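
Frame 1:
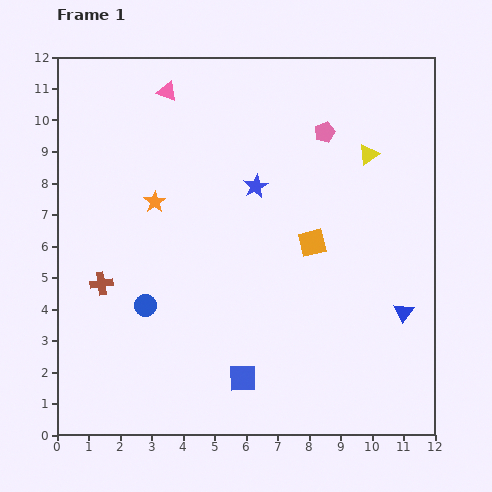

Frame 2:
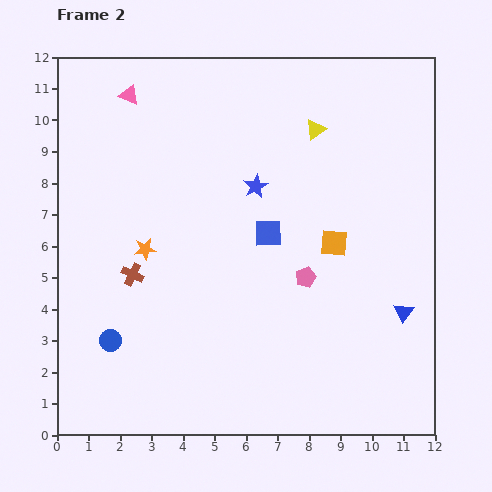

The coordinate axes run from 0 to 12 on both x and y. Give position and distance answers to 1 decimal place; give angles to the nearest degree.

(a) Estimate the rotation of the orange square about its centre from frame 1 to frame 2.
19° clockwise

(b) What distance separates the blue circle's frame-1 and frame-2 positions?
1.6

The blue circle moved from (2.8, 4.1) to (1.7, 3.0), a distance of √(1.1² + 1.1²) ≈ 1.6.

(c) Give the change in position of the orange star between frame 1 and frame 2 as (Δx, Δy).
(-0.3, -1.5)

The orange star was at (3.1, 7.4) in frame 1 and (2.8, 5.9) in frame 2.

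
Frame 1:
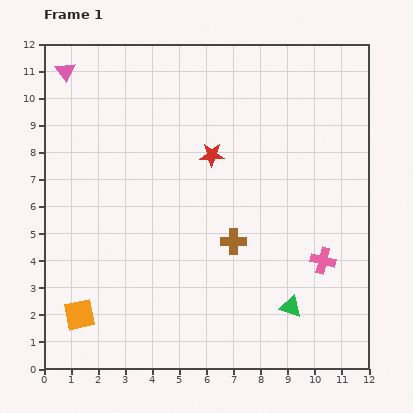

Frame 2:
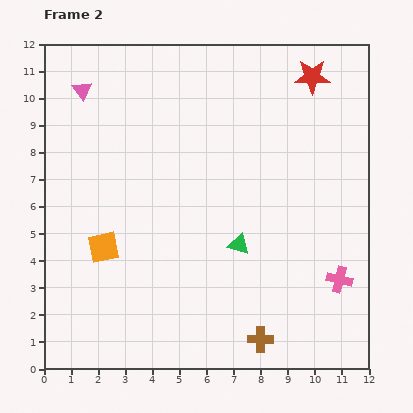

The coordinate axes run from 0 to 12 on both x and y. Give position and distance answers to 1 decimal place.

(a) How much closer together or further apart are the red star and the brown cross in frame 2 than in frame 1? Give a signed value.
+6.6

Distance in frame 1: 3.3. Distance in frame 2: 9.9.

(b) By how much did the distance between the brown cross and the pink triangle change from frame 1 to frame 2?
+2.5

Distance in frame 1: 8.8. Distance in frame 2: 11.3.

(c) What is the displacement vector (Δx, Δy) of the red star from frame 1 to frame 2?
(3.7, 2.9)

The red star was at (6.2, 7.9) in frame 1 and (9.9, 10.8) in frame 2.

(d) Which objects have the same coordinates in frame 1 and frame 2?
none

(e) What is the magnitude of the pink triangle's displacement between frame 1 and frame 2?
0.9

The pink triangle moved from (0.8, 11.0) to (1.4, 10.3), a distance of √(0.6² + 0.7²) ≈ 0.9.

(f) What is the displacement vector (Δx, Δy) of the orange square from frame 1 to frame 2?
(0.9, 2.5)

The orange square was at (1.3, 2.0) in frame 1 and (2.2, 4.5) in frame 2.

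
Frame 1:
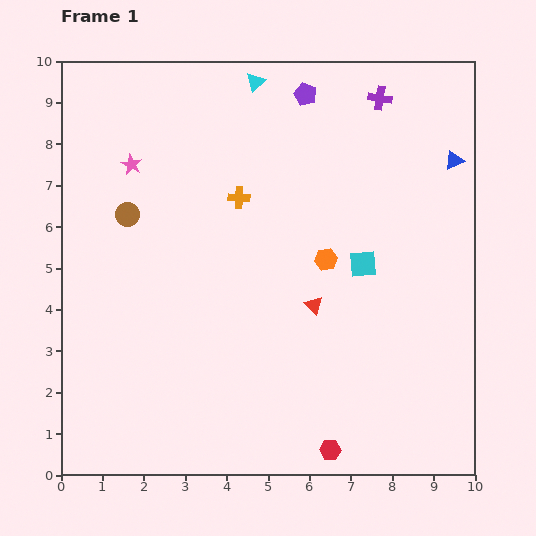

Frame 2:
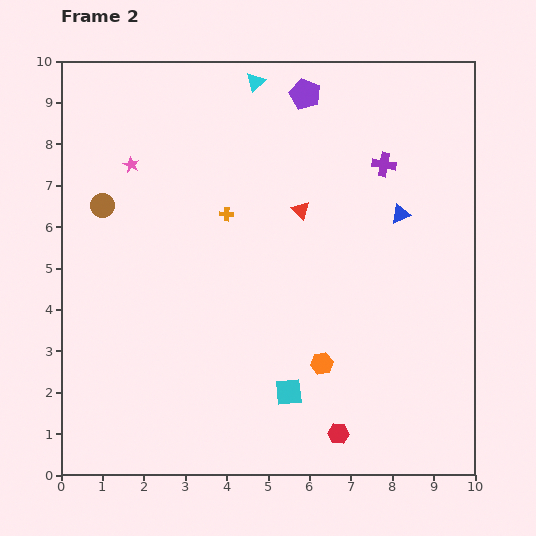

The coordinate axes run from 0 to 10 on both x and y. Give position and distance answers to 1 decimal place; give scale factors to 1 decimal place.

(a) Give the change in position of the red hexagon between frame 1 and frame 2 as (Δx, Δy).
(0.2, 0.4)

The red hexagon was at (6.5, 0.6) in frame 1 and (6.7, 1.0) in frame 2.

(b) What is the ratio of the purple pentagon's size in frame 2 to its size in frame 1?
1.3×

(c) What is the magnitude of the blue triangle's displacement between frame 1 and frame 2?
1.8

The blue triangle moved from (9.5, 7.6) to (8.2, 6.3), a distance of √(1.3² + 1.3²) ≈ 1.8.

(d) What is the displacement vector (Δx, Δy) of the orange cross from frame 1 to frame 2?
(-0.3, -0.4)

The orange cross was at (4.3, 6.7) in frame 1 and (4.0, 6.3) in frame 2.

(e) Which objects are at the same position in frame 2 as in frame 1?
the cyan triangle, the purple pentagon, the pink star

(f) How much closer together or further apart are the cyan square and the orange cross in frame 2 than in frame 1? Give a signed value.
+1.2

Distance in frame 1: 3.4. Distance in frame 2: 4.6.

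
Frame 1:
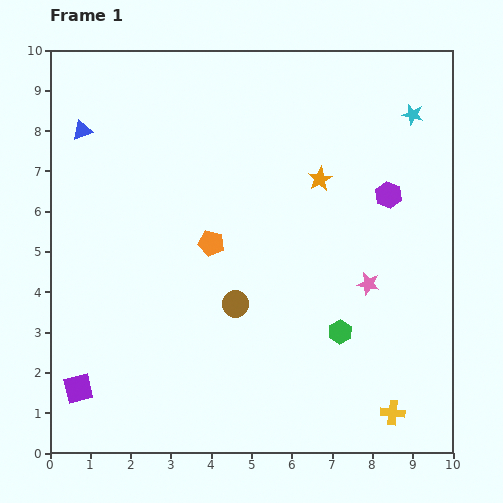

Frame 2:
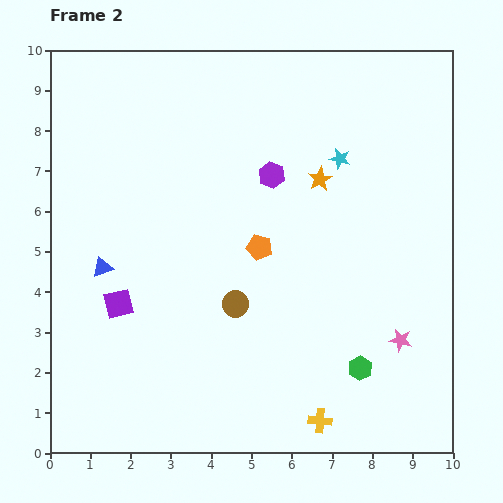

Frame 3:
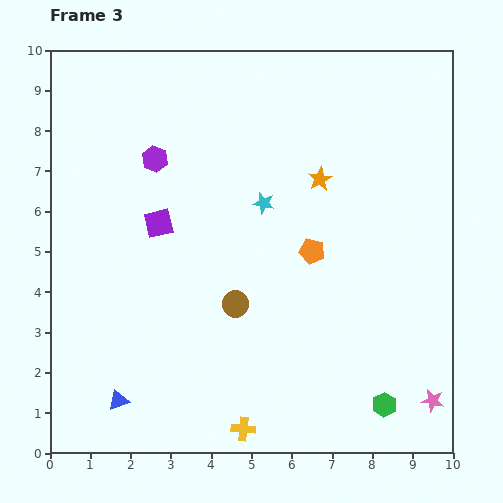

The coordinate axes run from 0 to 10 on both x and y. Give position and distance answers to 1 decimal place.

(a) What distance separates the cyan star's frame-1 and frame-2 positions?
2.1

The cyan star moved from (9.0, 8.4) to (7.2, 7.3), a distance of √(1.8² + 1.1²) ≈ 2.1.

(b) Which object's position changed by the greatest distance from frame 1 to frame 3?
the blue triangle

(moved 6.8; next 5.9)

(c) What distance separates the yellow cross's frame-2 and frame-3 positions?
1.9

The yellow cross moved from (6.7, 0.8) to (4.8, 0.6), a distance of √(1.9² + 0.2²) ≈ 1.9.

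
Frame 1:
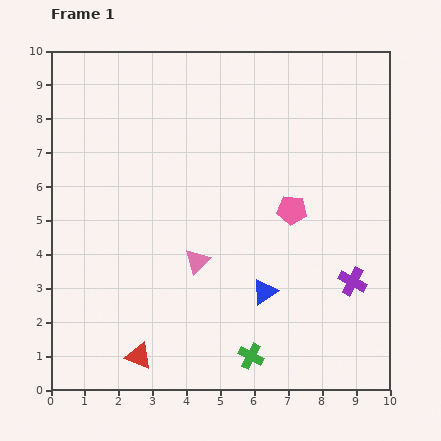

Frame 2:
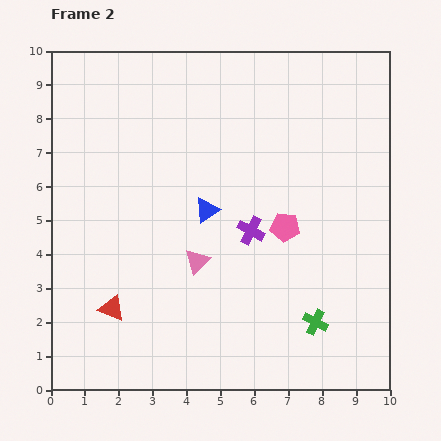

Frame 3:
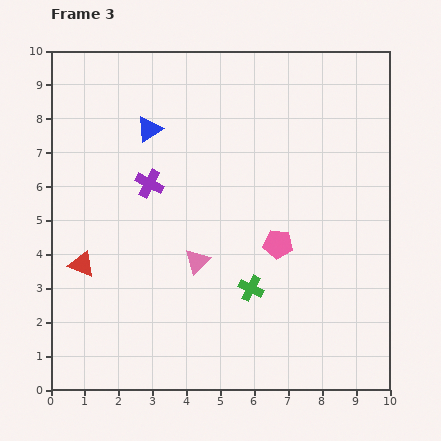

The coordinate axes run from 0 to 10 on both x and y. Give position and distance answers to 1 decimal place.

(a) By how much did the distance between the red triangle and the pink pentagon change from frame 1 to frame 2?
-0.6

Distance in frame 1: 6.2. Distance in frame 2: 5.6.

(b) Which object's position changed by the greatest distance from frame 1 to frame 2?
the purple cross

(moved 3.4; next 2.9)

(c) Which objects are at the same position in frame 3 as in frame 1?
the pink triangle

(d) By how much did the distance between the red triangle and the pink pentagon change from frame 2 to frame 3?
+0.2

Distance in frame 2: 5.6. Distance in frame 3: 5.8.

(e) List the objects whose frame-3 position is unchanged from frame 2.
the pink triangle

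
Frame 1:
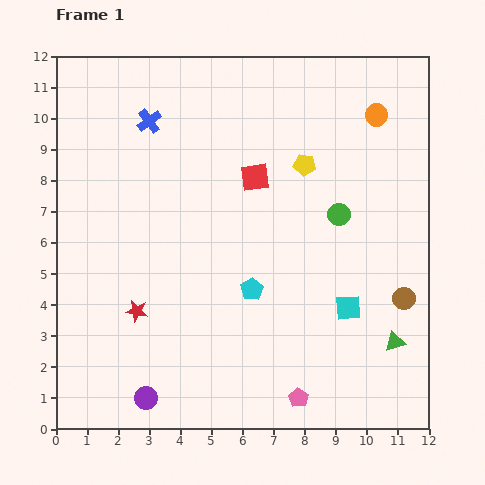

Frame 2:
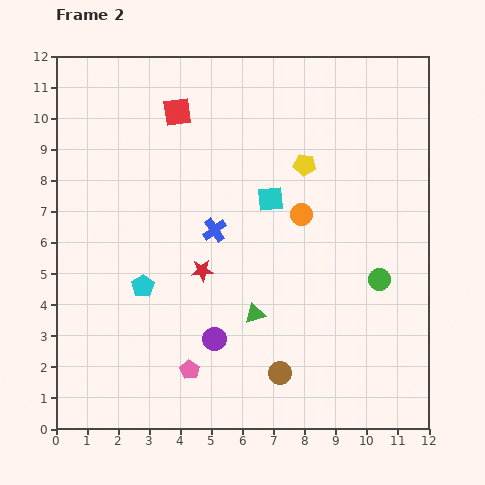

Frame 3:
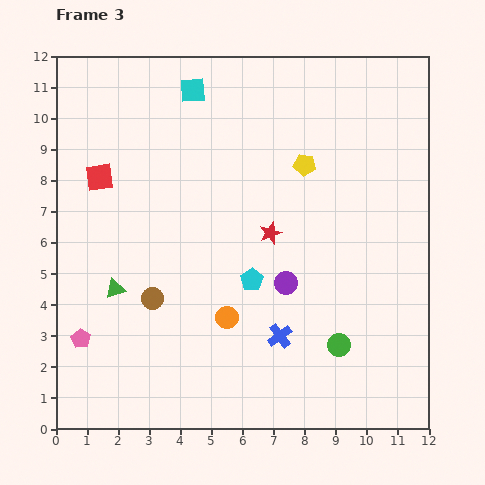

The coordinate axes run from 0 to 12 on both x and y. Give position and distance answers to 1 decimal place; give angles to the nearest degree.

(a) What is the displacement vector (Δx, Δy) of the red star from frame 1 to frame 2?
(2.1, 1.3)

The red star was at (2.6, 3.8) in frame 1 and (4.7, 5.1) in frame 2.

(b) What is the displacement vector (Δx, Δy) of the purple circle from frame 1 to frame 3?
(4.5, 3.7)

The purple circle was at (2.9, 1.0) in frame 1 and (7.4, 4.7) in frame 3.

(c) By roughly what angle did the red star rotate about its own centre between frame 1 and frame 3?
31° counter-clockwise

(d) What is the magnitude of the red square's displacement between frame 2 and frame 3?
3.3

The red square moved from (3.9, 10.2) to (1.4, 8.1), a distance of √(2.5² + 2.1²) ≈ 3.3.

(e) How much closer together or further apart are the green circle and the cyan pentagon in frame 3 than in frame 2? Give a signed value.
-4.1

Distance in frame 2: 7.6. Distance in frame 3: 3.5.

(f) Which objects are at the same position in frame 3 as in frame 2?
the yellow pentagon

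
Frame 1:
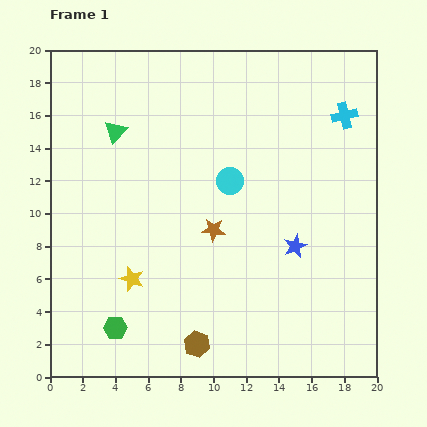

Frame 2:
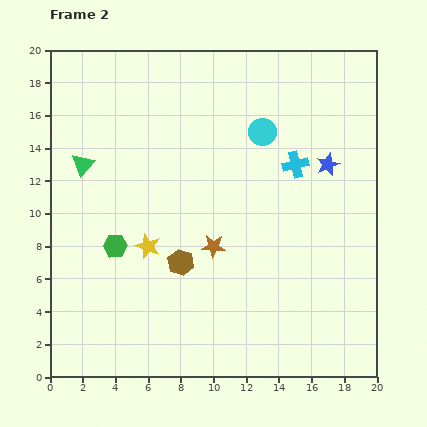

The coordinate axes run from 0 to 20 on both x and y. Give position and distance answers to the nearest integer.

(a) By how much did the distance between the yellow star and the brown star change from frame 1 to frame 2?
-2

Distance in frame 1: 6. Distance in frame 2: 4.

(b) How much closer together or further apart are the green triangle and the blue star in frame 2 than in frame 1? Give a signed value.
+2

Distance in frame 1: 13. Distance in frame 2: 15.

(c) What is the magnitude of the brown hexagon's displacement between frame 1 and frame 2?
5

The brown hexagon moved from (9, 2) to (8, 7), a distance of √(1² + 5²) ≈ 5.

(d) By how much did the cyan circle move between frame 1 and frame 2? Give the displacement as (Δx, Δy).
(2, 3)

The cyan circle was at (11, 12) in frame 1 and (13, 15) in frame 2.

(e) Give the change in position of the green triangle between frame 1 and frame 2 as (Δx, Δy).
(-2, -2)

The green triangle was at (4, 15) in frame 1 and (2, 13) in frame 2.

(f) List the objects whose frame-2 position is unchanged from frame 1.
none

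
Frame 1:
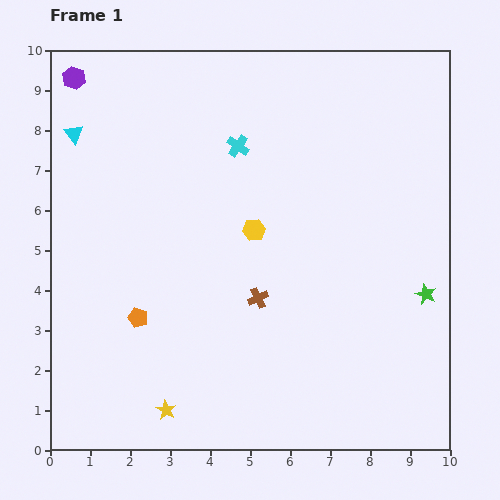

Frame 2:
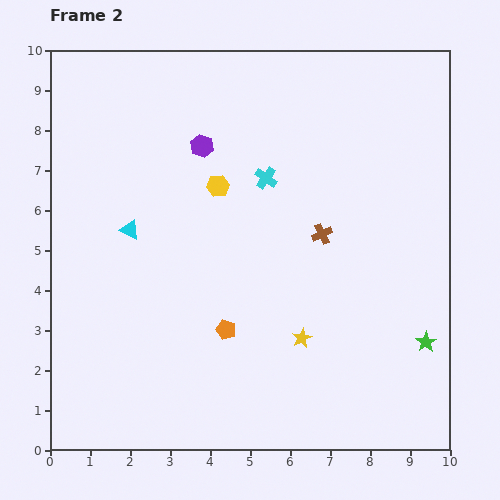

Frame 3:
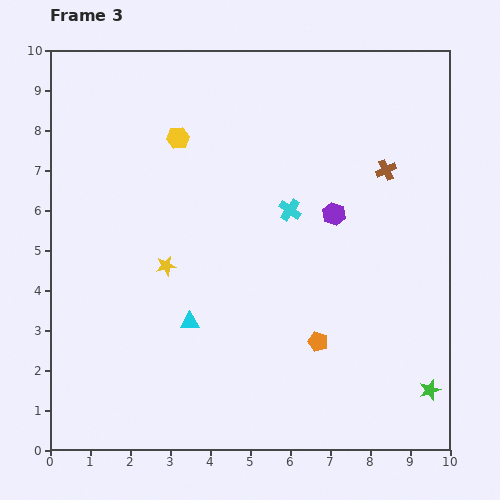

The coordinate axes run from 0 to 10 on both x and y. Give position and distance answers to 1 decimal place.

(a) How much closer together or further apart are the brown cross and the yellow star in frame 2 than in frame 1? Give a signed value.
-1.0

Distance in frame 1: 3.6. Distance in frame 2: 2.6.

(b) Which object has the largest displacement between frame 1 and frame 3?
the purple hexagon

(moved 7.3; next 5.5)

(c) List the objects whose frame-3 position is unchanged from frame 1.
none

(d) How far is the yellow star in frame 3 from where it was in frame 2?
3.8

The yellow star moved from (6.3, 2.8) to (2.9, 4.6), a distance of √(3.4² + 1.8²) ≈ 3.8.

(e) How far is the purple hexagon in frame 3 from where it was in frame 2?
3.7

The purple hexagon moved from (3.8, 7.6) to (7.1, 5.9), a distance of √(3.3² + 1.7²) ≈ 3.7.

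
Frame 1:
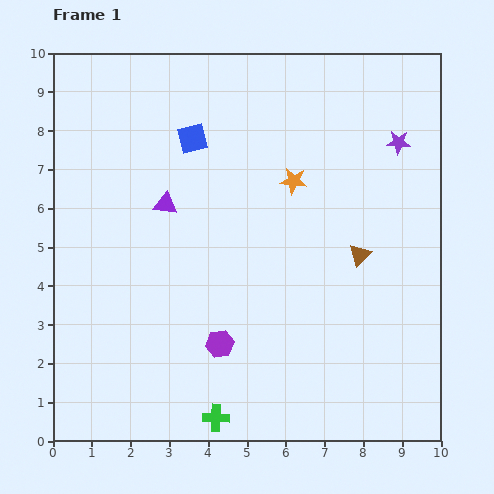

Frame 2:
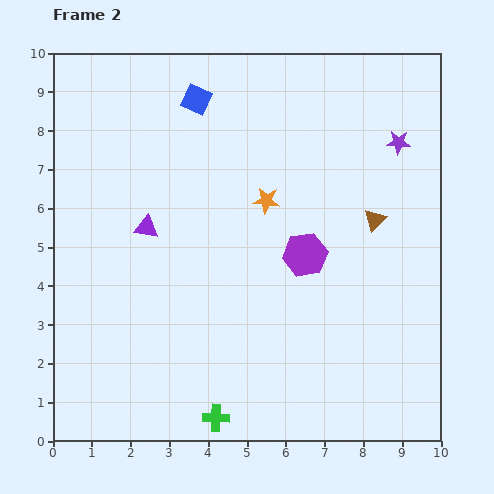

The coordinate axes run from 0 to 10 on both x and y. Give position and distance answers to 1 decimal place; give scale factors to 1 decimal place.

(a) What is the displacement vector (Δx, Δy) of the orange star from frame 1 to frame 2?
(-0.7, -0.5)

The orange star was at (6.2, 6.7) in frame 1 and (5.5, 6.2) in frame 2.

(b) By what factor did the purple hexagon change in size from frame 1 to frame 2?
1.6×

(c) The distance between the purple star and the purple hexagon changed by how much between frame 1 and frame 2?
-3.1

Distance in frame 1: 6.9. Distance in frame 2: 3.8.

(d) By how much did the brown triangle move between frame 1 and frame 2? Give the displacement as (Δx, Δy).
(0.4, 0.9)

The brown triangle was at (7.9, 4.8) in frame 1 and (8.3, 5.7) in frame 2.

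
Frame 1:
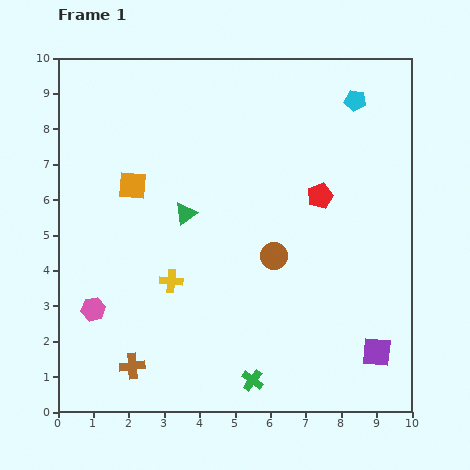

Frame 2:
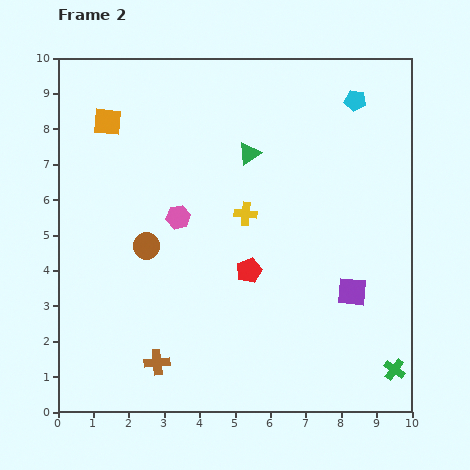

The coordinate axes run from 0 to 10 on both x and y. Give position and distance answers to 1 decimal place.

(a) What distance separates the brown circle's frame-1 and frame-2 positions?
3.6

The brown circle moved from (6.1, 4.4) to (2.5, 4.7), a distance of √(3.6² + 0.3²) ≈ 3.6.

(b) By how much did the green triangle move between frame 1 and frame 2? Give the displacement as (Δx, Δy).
(1.8, 1.7)

The green triangle was at (3.6, 5.6) in frame 1 and (5.4, 7.3) in frame 2.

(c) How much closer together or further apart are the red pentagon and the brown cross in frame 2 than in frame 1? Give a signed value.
-3.5

Distance in frame 1: 7.2. Distance in frame 2: 3.7.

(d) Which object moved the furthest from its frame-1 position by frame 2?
the green cross

(moved 4.0; next 3.6)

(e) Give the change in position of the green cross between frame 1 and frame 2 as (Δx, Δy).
(4.0, 0.3)

The green cross was at (5.5, 0.9) in frame 1 and (9.5, 1.2) in frame 2.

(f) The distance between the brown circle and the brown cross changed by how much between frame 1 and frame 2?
-1.8

Distance in frame 1: 5.1. Distance in frame 2: 3.3.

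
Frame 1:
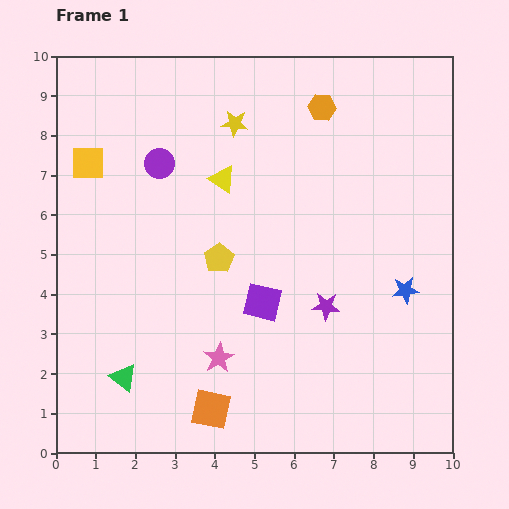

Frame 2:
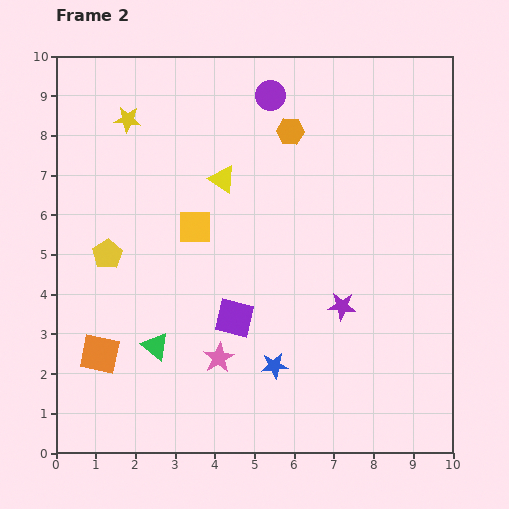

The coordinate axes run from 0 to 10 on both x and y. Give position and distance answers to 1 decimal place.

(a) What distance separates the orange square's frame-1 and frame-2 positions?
3.1

The orange square moved from (3.9, 1.1) to (1.1, 2.5), a distance of √(2.8² + 1.4²) ≈ 3.1.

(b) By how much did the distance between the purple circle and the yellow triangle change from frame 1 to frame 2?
+0.8

Distance in frame 1: 1.6. Distance in frame 2: 2.4.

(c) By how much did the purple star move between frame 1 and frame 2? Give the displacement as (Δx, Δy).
(0.4, 0.0)

The purple star was at (6.8, 3.7) in frame 1 and (7.2, 3.7) in frame 2.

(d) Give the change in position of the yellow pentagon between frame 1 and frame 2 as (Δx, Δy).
(-2.8, 0.1)

The yellow pentagon was at (4.1, 4.9) in frame 1 and (1.3, 5.0) in frame 2.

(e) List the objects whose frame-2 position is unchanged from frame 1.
the pink star, the yellow triangle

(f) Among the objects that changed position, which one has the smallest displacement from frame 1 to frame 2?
the purple star

(moved 0.4)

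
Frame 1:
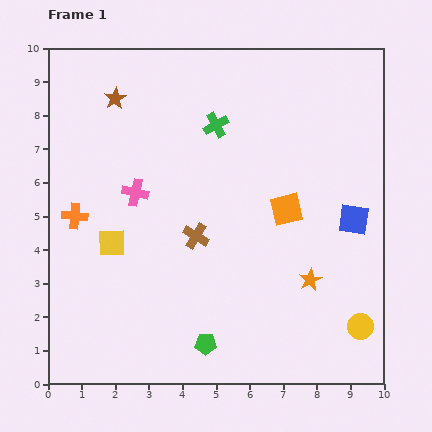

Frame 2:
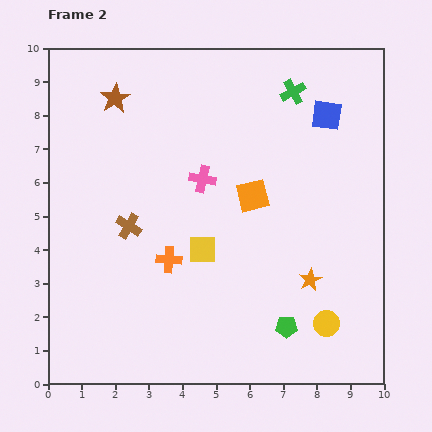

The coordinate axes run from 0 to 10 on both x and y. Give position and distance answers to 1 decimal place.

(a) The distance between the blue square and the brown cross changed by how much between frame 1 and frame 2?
+2.1

Distance in frame 1: 4.7. Distance in frame 2: 6.8.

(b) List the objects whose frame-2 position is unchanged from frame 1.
the orange star, the brown star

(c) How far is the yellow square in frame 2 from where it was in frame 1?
2.7

The yellow square moved from (1.9, 4.2) to (4.6, 4.0), a distance of √(2.7² + 0.2²) ≈ 2.7.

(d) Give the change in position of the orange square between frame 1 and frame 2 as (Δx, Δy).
(-1.0, 0.4)

The orange square was at (7.1, 5.2) in frame 1 and (6.1, 5.6) in frame 2.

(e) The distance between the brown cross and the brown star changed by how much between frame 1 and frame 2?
-1.0

Distance in frame 1: 4.8. Distance in frame 2: 3.8.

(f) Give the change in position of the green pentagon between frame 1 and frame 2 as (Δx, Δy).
(2.4, 0.5)

The green pentagon was at (4.7, 1.2) in frame 1 and (7.1, 1.7) in frame 2.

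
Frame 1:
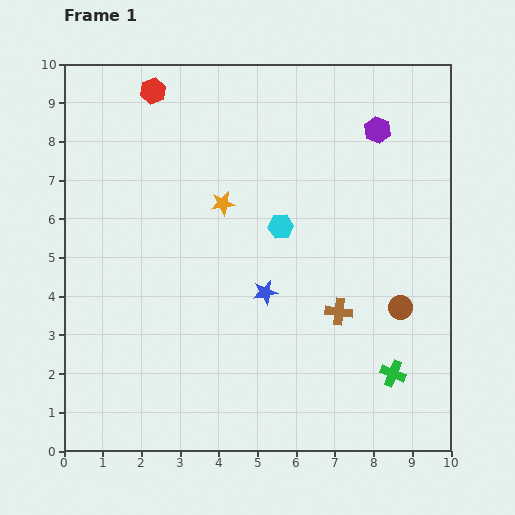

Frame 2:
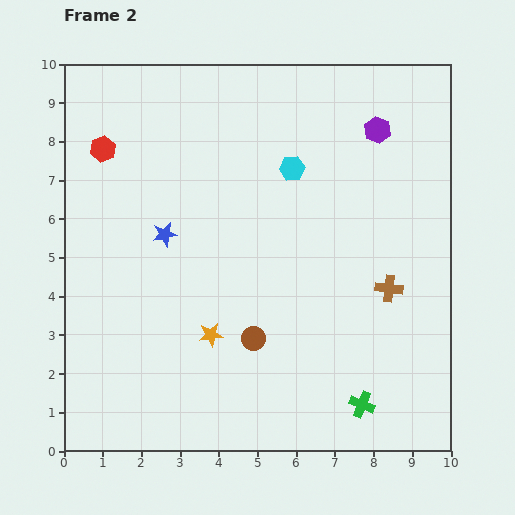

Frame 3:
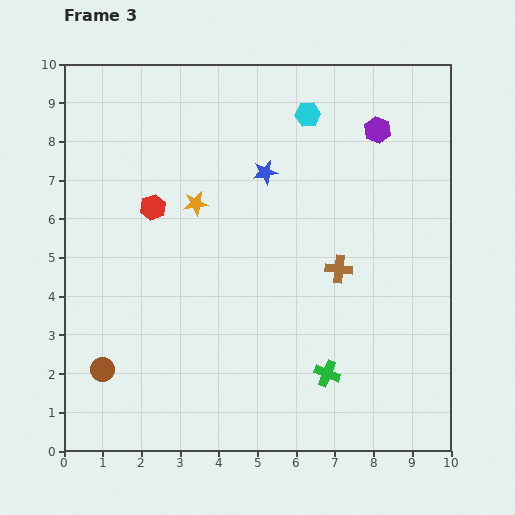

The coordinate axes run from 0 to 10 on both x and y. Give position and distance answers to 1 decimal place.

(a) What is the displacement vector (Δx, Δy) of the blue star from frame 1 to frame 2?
(-2.6, 1.5)

The blue star was at (5.2, 4.1) in frame 1 and (2.6, 5.6) in frame 2.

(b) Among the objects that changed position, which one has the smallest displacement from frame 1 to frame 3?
the orange star

(moved 0.7)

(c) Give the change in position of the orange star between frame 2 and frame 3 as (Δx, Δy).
(-0.4, 3.4)

The orange star was at (3.8, 3.0) in frame 2 and (3.4, 6.4) in frame 3.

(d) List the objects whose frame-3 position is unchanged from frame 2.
the purple hexagon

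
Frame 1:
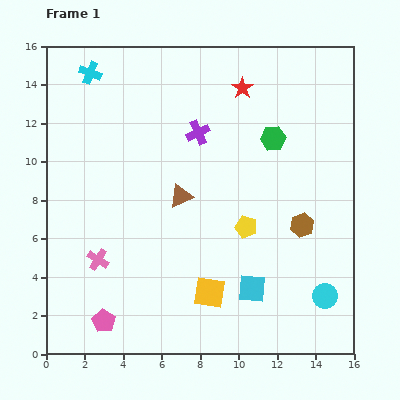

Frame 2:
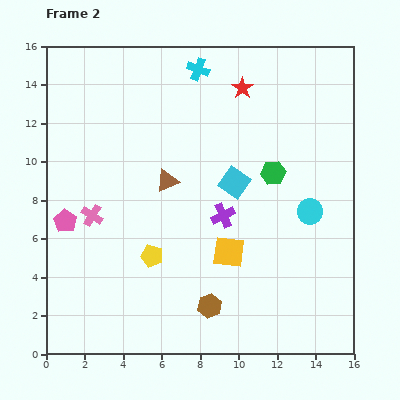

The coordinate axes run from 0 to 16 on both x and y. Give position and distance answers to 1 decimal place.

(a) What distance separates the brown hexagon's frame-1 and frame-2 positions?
6.4

The brown hexagon moved from (13.3, 6.7) to (8.5, 2.5), a distance of √(4.8² + 4.2²) ≈ 6.4.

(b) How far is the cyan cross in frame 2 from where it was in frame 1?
5.6

The cyan cross moved from (2.3, 14.6) to (7.9, 14.8), a distance of √(5.6² + 0.2²) ≈ 5.6.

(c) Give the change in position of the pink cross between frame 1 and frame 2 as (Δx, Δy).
(-0.3, 2.3)

The pink cross was at (2.7, 4.9) in frame 1 and (2.4, 7.2) in frame 2.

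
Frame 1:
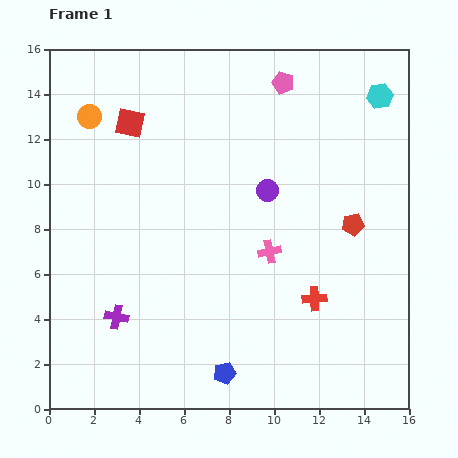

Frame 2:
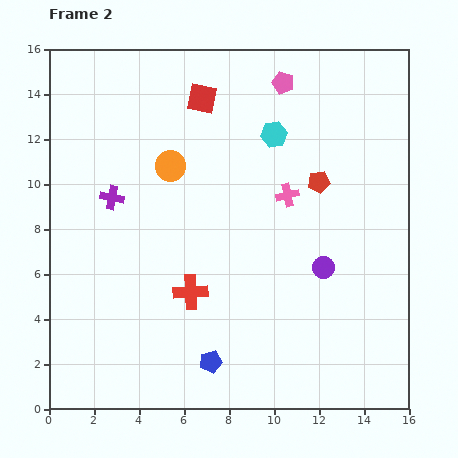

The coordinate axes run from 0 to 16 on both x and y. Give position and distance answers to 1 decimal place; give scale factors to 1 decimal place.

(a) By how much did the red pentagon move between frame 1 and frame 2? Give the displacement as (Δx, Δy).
(-1.5, 1.9)

The red pentagon was at (13.5, 8.2) in frame 1 and (12.0, 10.1) in frame 2.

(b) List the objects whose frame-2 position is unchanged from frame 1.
the pink pentagon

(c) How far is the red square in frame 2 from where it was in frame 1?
3.4

The red square moved from (3.6, 12.7) to (6.8, 13.8), a distance of √(3.2² + 1.1²) ≈ 3.4.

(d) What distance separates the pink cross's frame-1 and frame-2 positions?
2.6

The pink cross moved from (9.8, 7.0) to (10.6, 9.5), a distance of √(0.8² + 2.5²) ≈ 2.6.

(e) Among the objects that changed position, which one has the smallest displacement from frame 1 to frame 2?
the blue pentagon

(moved 0.8)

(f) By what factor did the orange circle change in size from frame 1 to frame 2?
1.3×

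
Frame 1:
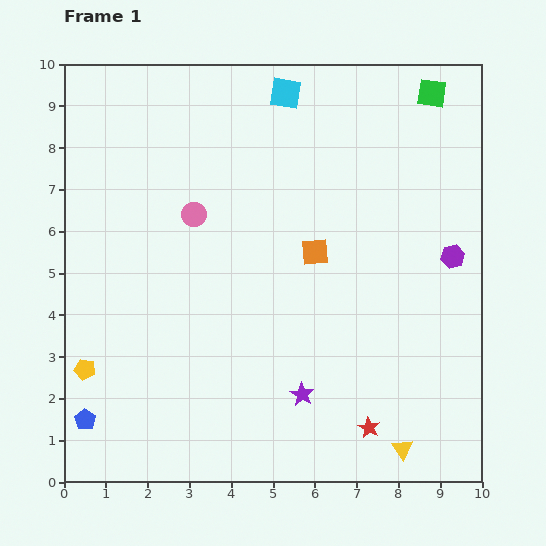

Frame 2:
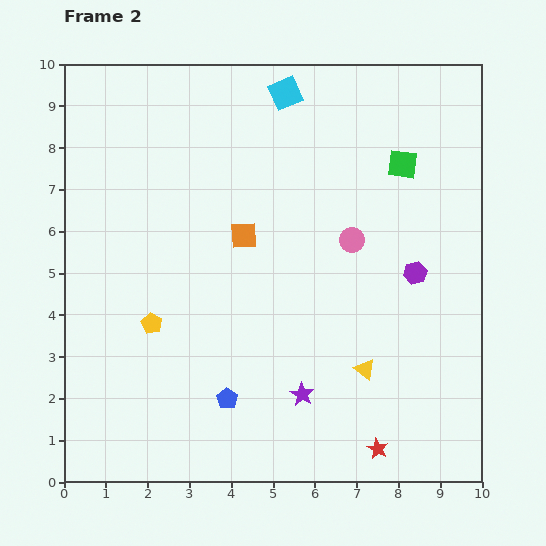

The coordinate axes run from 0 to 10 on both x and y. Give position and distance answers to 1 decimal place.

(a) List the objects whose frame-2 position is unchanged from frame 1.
the cyan square, the purple star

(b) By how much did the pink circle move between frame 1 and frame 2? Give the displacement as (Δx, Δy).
(3.8, -0.6)

The pink circle was at (3.1, 6.4) in frame 1 and (6.9, 5.8) in frame 2.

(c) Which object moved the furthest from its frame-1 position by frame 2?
the pink circle

(moved 3.8; next 3.4)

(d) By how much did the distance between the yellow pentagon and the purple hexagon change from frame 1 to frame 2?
-2.8

Distance in frame 1: 9.2. Distance in frame 2: 6.4.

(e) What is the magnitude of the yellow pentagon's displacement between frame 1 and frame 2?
1.9

The yellow pentagon moved from (0.5, 2.7) to (2.1, 3.8), a distance of √(1.6² + 1.1²) ≈ 1.9.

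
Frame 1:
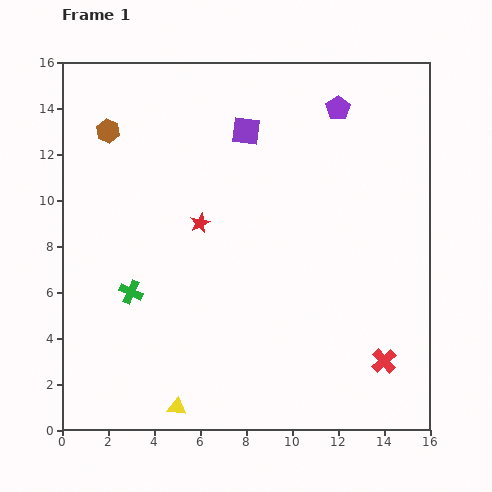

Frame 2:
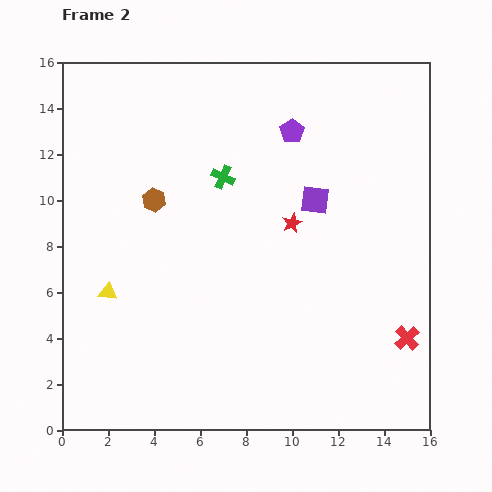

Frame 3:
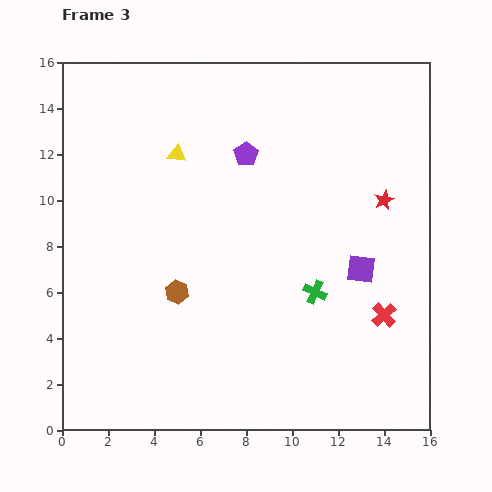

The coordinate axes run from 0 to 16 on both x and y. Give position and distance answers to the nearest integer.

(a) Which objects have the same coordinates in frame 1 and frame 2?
none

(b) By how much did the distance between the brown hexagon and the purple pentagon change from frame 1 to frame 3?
-3

Distance in frame 1: 10. Distance in frame 3: 7.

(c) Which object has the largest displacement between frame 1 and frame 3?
the yellow triangle

(moved 11; next 8)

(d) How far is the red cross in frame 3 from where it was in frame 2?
1

The red cross moved from (15, 4) to (14, 5), a distance of √(1² + 1²) ≈ 1.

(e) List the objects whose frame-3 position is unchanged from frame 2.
none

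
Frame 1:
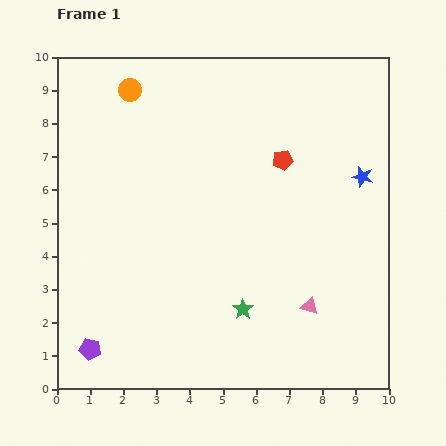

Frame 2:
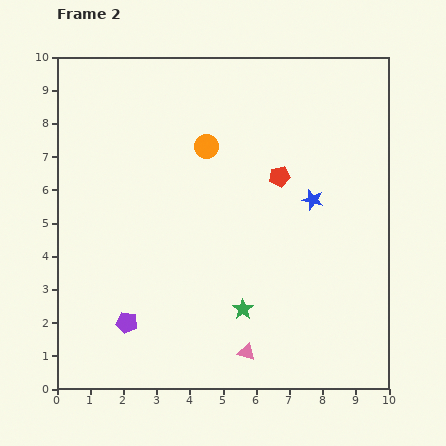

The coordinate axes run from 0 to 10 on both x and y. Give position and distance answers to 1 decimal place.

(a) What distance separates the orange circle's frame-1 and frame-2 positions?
2.9

The orange circle moved from (2.2, 9.0) to (4.5, 7.3), a distance of √(2.3² + 1.7²) ≈ 2.9.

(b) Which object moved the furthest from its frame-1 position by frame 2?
the orange circle

(moved 2.9; next 2.4)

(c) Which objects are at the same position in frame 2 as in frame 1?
the green star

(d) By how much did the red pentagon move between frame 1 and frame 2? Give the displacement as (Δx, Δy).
(-0.1, -0.5)

The red pentagon was at (6.8, 6.9) in frame 1 and (6.7, 6.4) in frame 2.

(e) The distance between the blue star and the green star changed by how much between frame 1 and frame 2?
-1.5

Distance in frame 1: 5.4. Distance in frame 2: 3.9.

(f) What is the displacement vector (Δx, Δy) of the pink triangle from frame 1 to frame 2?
(-1.9, -1.4)

The pink triangle was at (7.6, 2.5) in frame 1 and (5.7, 1.1) in frame 2.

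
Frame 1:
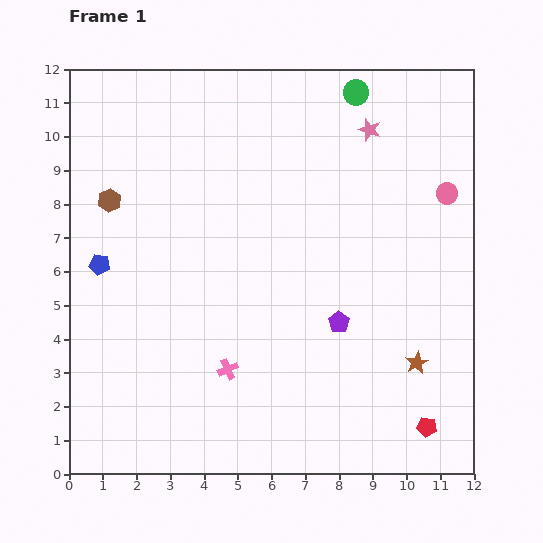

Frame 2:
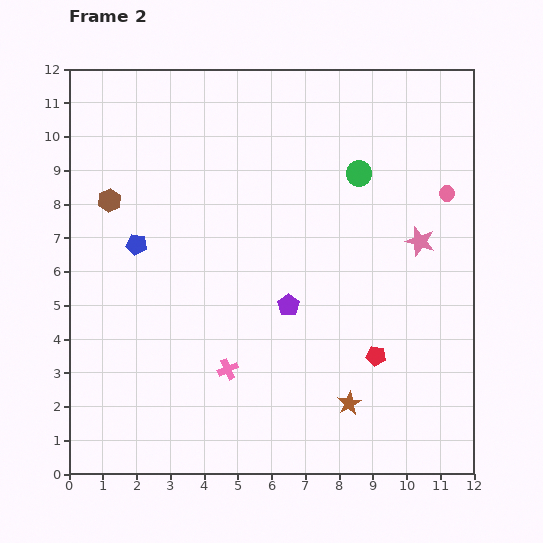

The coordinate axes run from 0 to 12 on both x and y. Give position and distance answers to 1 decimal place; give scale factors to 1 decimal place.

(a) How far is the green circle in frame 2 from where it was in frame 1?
2.4

The green circle moved from (8.5, 11.3) to (8.6, 8.9), a distance of √(0.1² + 2.4²) ≈ 2.4.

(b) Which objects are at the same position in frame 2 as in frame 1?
the brown hexagon, the pink cross, the pink circle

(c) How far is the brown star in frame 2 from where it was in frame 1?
2.3

The brown star moved from (10.3, 3.3) to (8.3, 2.1), a distance of √(2.0² + 1.2²) ≈ 2.3.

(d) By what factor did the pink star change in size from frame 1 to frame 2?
1.3×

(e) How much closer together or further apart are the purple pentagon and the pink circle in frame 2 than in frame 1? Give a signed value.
+0.7

Distance in frame 1: 5.0. Distance in frame 2: 5.7.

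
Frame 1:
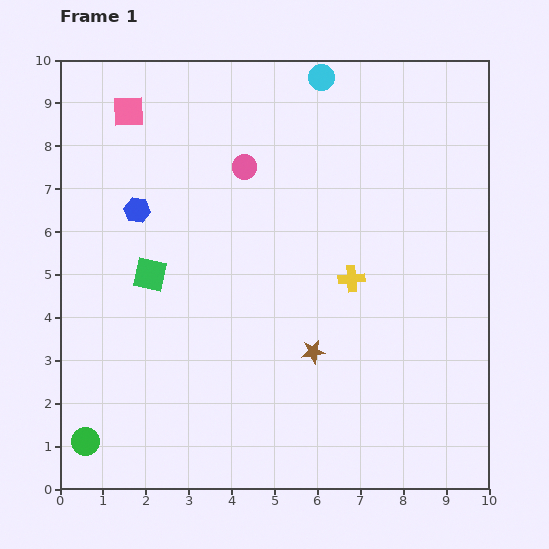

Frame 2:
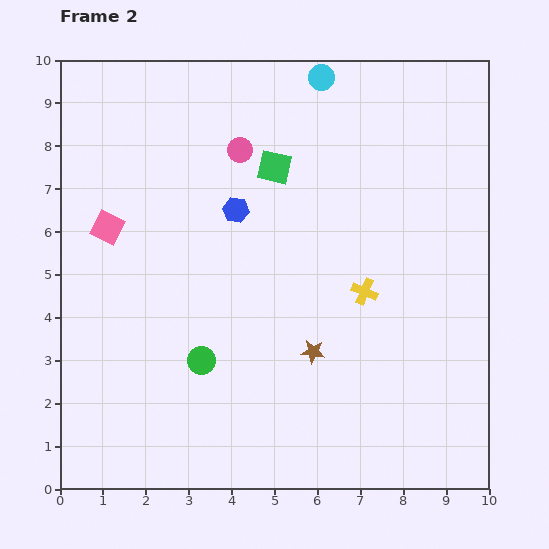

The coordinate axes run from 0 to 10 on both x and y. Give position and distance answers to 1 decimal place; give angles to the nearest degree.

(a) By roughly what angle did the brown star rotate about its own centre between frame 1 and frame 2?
16° clockwise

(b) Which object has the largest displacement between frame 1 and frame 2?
the green square

(moved 3.8; next 3.3)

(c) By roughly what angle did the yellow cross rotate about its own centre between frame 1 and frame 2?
27° clockwise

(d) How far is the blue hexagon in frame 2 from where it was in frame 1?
2.3

The blue hexagon moved from (1.8, 6.5) to (4.1, 6.5), a distance of √(2.3² + 0.0²) ≈ 2.3.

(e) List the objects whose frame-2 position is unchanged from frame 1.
the cyan circle, the brown star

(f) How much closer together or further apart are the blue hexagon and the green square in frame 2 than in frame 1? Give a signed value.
-0.2

Distance in frame 1: 1.5. Distance in frame 2: 1.3.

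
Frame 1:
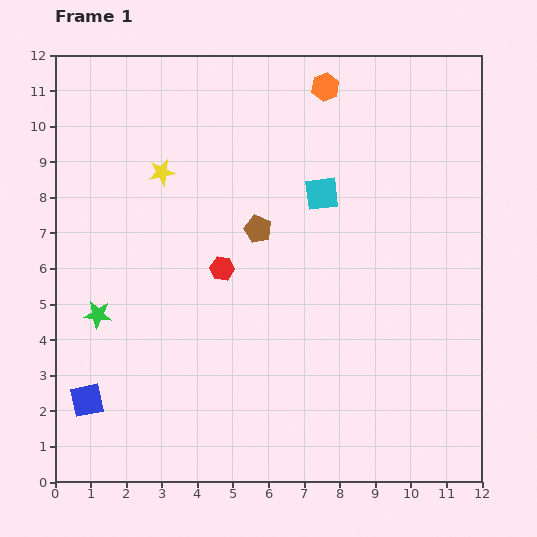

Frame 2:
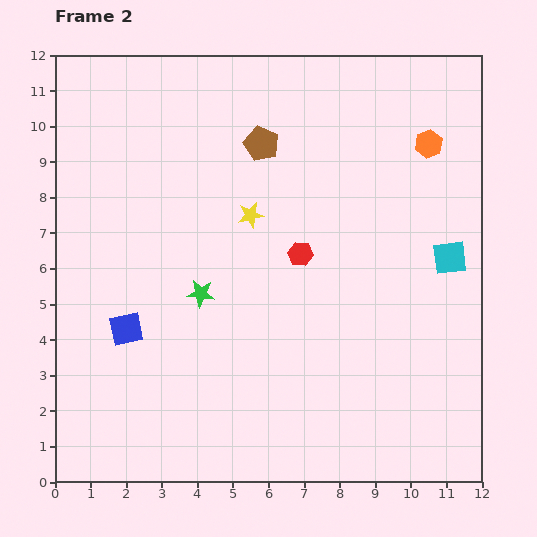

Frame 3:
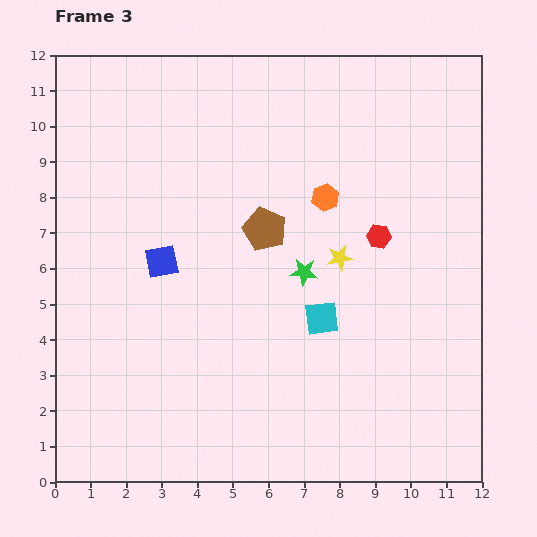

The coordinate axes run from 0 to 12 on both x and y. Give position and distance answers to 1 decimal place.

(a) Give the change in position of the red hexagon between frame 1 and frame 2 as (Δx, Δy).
(2.2, 0.4)

The red hexagon was at (4.7, 6.0) in frame 1 and (6.9, 6.4) in frame 2.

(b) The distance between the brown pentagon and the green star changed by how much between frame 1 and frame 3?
-3.5

Distance in frame 1: 5.1. Distance in frame 3: 1.6.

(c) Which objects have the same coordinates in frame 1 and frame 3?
none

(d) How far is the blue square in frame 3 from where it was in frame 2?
2.1

The blue square moved from (2.0, 4.3) to (3.0, 6.2), a distance of √(1.0² + 1.9²) ≈ 2.1.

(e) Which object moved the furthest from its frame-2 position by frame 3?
the cyan square

(moved 4.0; next 3.3)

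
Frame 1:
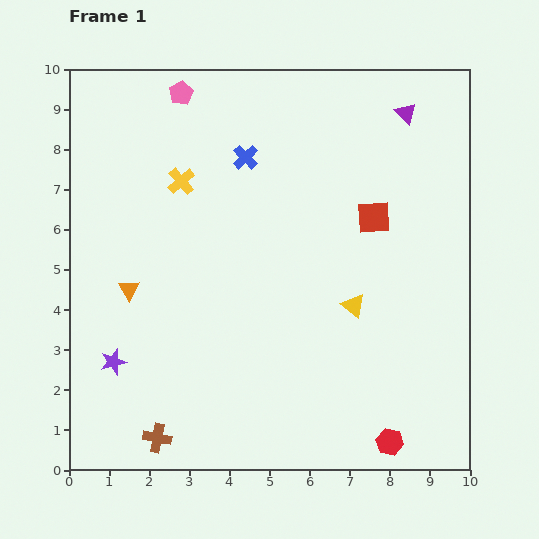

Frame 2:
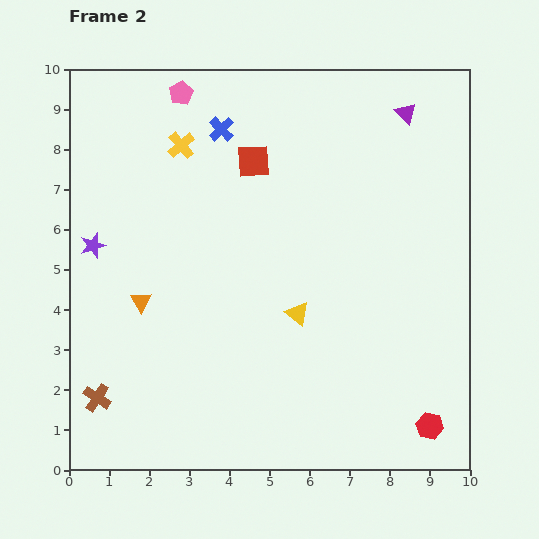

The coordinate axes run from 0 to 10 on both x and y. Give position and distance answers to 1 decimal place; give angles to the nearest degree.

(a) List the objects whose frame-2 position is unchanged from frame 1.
the pink pentagon, the purple triangle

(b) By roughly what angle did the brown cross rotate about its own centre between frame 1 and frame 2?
22° clockwise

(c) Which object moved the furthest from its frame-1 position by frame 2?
the red square

(moved 3.3; next 2.9)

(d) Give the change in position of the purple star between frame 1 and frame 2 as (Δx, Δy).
(-0.5, 2.9)

The purple star was at (1.1, 2.7) in frame 1 and (0.6, 5.6) in frame 2.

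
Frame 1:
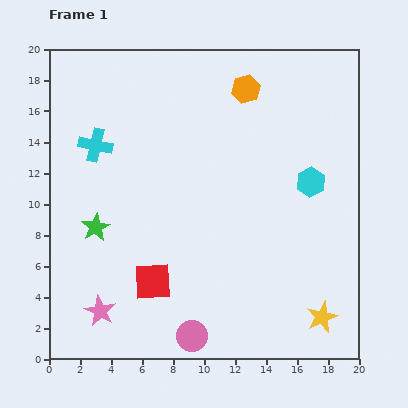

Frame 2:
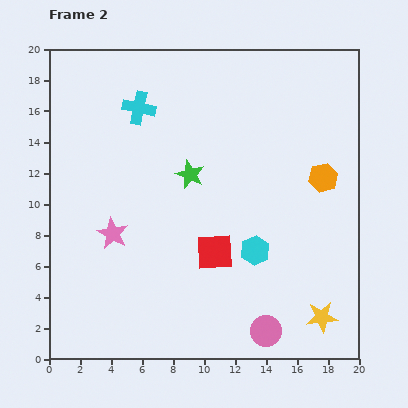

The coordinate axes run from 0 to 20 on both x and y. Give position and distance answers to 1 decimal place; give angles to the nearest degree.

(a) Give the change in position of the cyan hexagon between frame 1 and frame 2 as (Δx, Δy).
(-3.6, -4.4)

The cyan hexagon was at (16.9, 11.4) in frame 1 and (13.3, 7.0) in frame 2.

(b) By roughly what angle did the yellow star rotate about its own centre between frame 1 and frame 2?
18° clockwise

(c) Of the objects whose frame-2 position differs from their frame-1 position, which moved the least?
the cyan cross

(moved 3.7)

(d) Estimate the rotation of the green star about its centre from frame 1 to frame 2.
19° counter-clockwise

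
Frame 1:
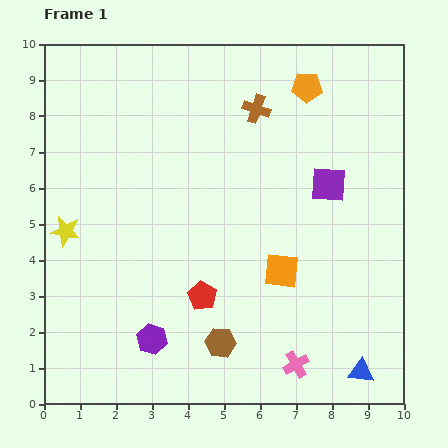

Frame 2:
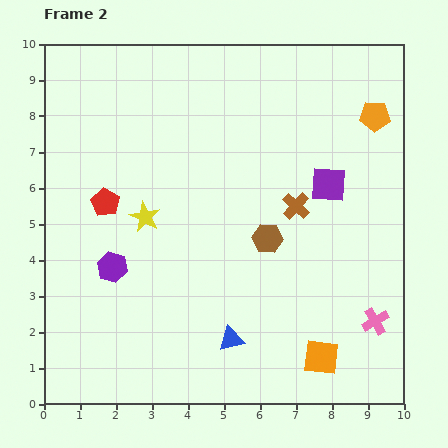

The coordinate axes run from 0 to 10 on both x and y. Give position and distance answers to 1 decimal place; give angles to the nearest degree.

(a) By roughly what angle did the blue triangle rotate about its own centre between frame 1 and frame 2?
20° counter-clockwise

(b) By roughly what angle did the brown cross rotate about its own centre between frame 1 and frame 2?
24° clockwise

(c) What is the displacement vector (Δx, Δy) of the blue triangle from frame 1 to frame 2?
(-3.6, 0.9)

The blue triangle was at (8.8, 0.9) in frame 1 and (5.2, 1.8) in frame 2.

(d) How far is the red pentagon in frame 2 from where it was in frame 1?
3.7

The red pentagon moved from (4.4, 3.0) to (1.7, 5.6), a distance of √(2.7² + 2.6²) ≈ 3.7.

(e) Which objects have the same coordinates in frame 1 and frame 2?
the purple square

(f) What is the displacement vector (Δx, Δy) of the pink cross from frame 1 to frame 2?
(2.2, 1.2)

The pink cross was at (7.0, 1.1) in frame 1 and (9.2, 2.3) in frame 2.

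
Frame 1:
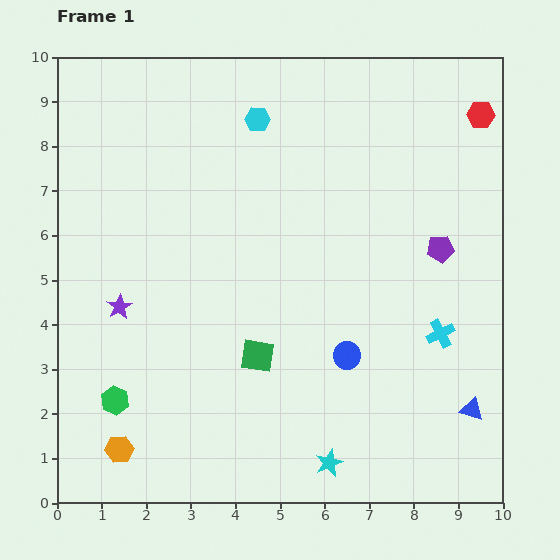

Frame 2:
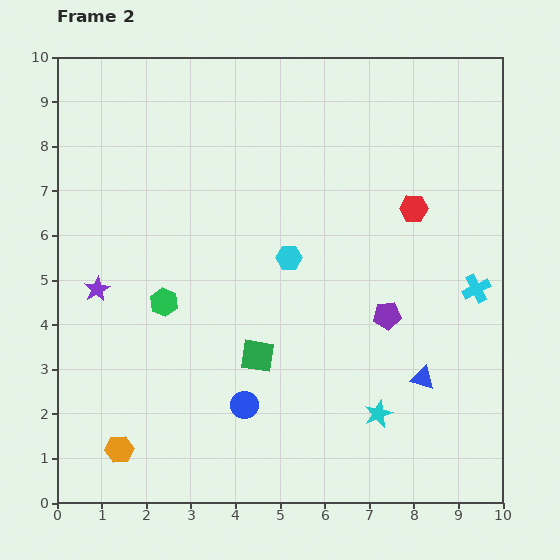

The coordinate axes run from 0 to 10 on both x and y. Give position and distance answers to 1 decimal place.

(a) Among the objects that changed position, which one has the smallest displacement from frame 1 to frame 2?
the purple star

(moved 0.6)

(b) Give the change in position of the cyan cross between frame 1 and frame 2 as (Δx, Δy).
(0.8, 1.0)

The cyan cross was at (8.6, 3.8) in frame 1 and (9.4, 4.8) in frame 2.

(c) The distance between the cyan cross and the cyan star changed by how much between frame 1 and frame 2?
-0.2

Distance in frame 1: 3.8. Distance in frame 2: 3.6.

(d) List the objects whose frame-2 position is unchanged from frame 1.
the green square, the orange hexagon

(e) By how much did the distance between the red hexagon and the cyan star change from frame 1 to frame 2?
-3.8

Distance in frame 1: 8.5. Distance in frame 2: 4.7.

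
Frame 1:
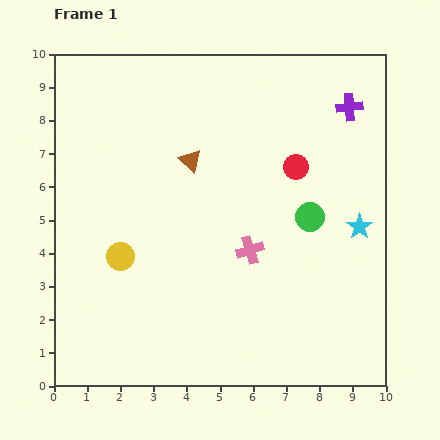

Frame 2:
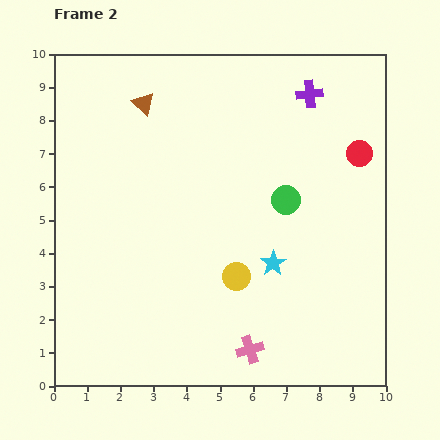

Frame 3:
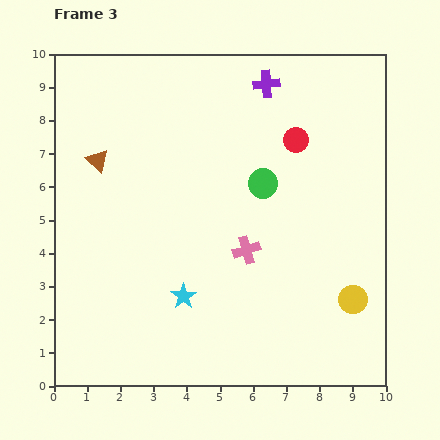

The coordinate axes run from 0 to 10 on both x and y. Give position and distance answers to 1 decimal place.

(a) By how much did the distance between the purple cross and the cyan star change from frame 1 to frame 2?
+1.6

Distance in frame 1: 3.6. Distance in frame 2: 5.2.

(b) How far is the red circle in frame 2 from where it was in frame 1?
1.9

The red circle moved from (7.3, 6.6) to (9.2, 7.0), a distance of √(1.9² + 0.4²) ≈ 1.9.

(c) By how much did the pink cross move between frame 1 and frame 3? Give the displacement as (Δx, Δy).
(-0.1, 0.0)

The pink cross was at (5.9, 4.1) in frame 1 and (5.8, 4.1) in frame 3.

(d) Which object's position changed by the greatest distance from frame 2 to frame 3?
the yellow circle

(moved 3.6; next 3.0)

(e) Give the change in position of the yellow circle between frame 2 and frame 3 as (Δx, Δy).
(3.5, -0.7)

The yellow circle was at (5.5, 3.3) in frame 2 and (9.0, 2.6) in frame 3.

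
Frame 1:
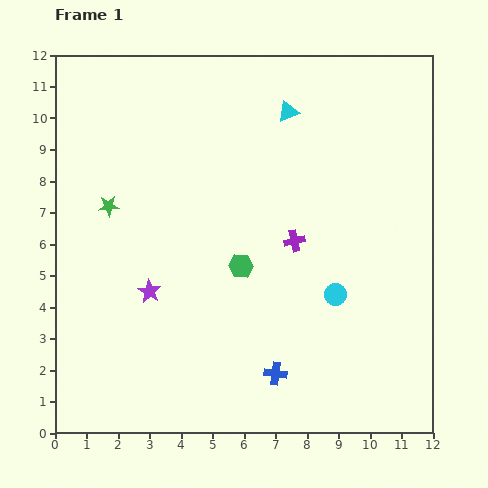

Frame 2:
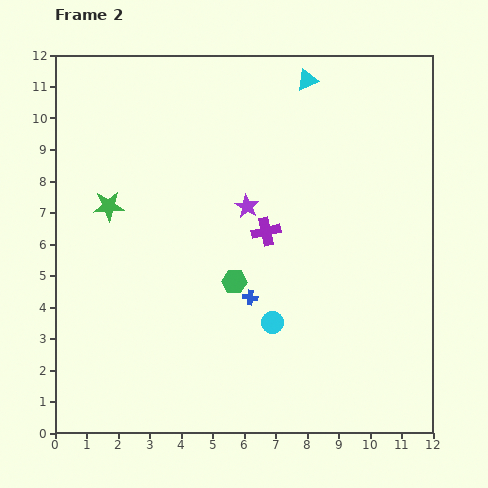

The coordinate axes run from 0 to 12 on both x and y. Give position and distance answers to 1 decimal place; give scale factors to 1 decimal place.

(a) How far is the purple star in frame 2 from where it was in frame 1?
4.1

The purple star moved from (3.0, 4.5) to (6.1, 7.2), a distance of √(3.1² + 2.7²) ≈ 4.1.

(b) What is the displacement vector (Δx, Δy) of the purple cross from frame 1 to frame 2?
(-0.9, 0.3)

The purple cross was at (7.6, 6.1) in frame 1 and (6.7, 6.4) in frame 2.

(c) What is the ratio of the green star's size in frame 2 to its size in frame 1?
1.5×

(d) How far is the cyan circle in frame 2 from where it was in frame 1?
2.2

The cyan circle moved from (8.9, 4.4) to (6.9, 3.5), a distance of √(2.0² + 0.9²) ≈ 2.2.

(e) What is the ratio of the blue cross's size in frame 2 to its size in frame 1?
0.7×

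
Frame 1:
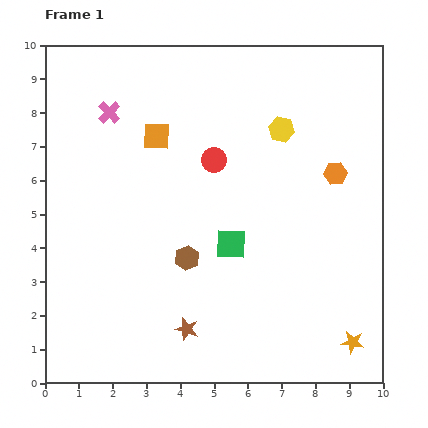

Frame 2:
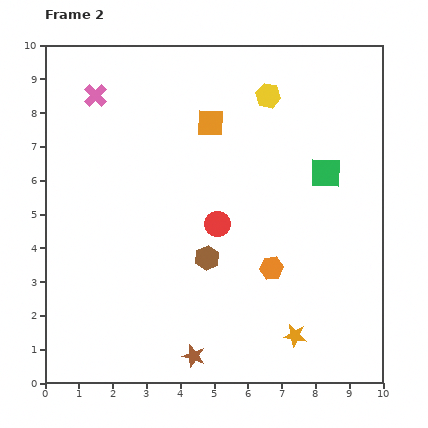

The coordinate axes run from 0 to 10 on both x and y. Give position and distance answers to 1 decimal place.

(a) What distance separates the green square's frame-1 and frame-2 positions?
3.5

The green square moved from (5.5, 4.1) to (8.3, 6.2), a distance of √(2.8² + 2.1²) ≈ 3.5.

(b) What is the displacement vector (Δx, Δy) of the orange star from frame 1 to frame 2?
(-1.7, 0.2)

The orange star was at (9.1, 1.2) in frame 1 and (7.4, 1.4) in frame 2.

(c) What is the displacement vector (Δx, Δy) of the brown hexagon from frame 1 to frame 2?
(0.6, 0.0)

The brown hexagon was at (4.2, 3.7) in frame 1 and (4.8, 3.7) in frame 2.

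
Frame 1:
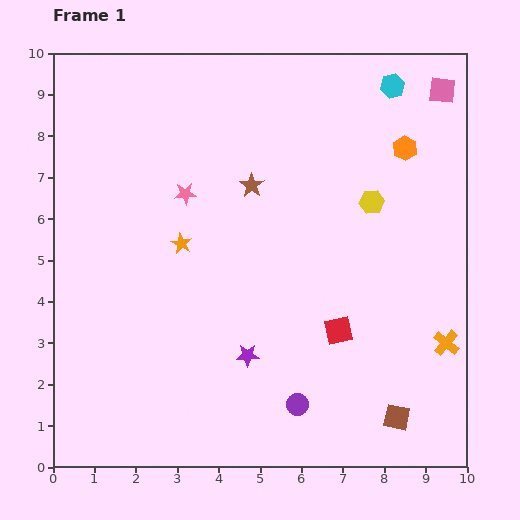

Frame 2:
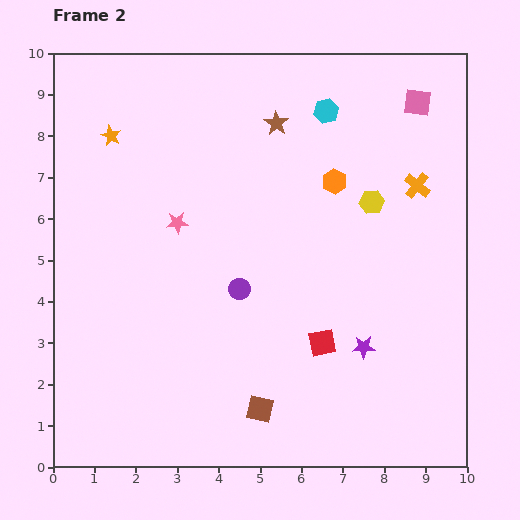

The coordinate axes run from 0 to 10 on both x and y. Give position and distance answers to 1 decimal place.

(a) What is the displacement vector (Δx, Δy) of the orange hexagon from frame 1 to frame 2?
(-1.7, -0.8)

The orange hexagon was at (8.5, 7.7) in frame 1 and (6.8, 6.9) in frame 2.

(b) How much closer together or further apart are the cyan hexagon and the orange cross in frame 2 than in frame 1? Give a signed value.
-3.5

Distance in frame 1: 6.3. Distance in frame 2: 2.8.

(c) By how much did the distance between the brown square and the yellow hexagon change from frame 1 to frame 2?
+0.5

Distance in frame 1: 5.2. Distance in frame 2: 5.7.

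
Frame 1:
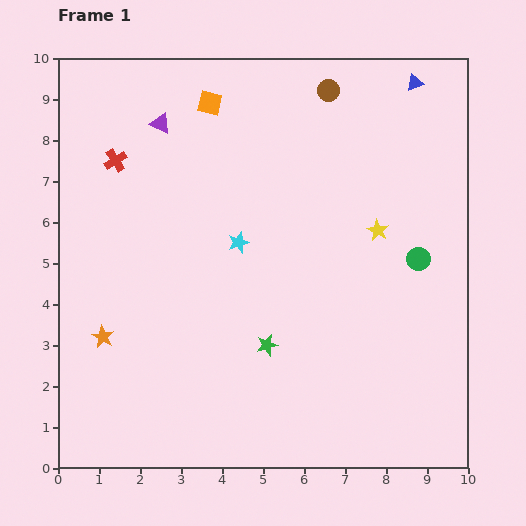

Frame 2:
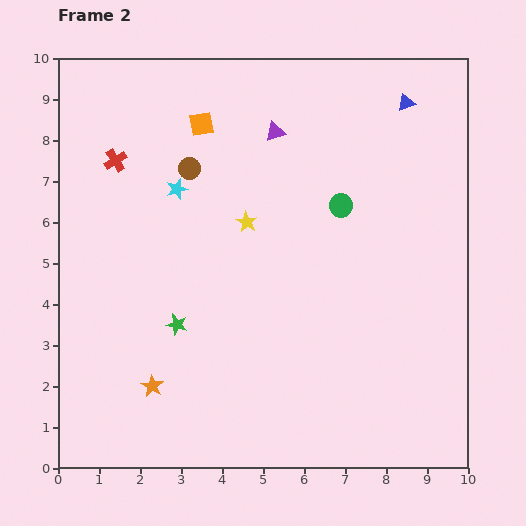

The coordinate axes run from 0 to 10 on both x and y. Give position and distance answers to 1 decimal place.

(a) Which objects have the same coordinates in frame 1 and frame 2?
the red cross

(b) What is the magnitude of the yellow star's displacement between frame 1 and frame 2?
3.2

The yellow star moved from (7.8, 5.8) to (4.6, 6.0), a distance of √(3.2² + 0.2²) ≈ 3.2.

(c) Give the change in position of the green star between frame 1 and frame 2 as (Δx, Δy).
(-2.2, 0.5)

The green star was at (5.1, 3.0) in frame 1 and (2.9, 3.5) in frame 2.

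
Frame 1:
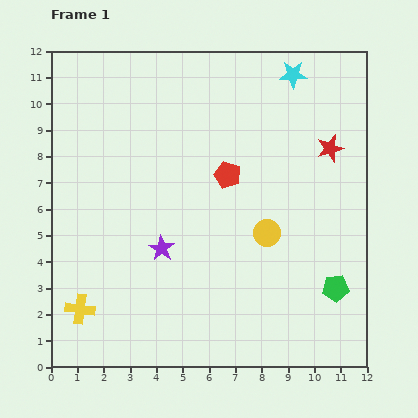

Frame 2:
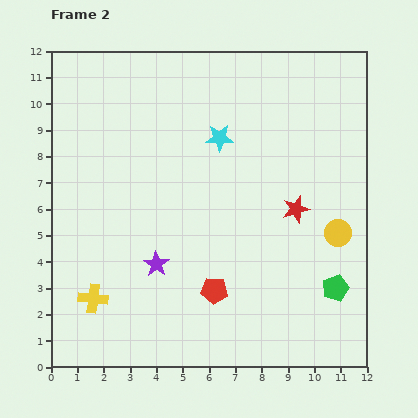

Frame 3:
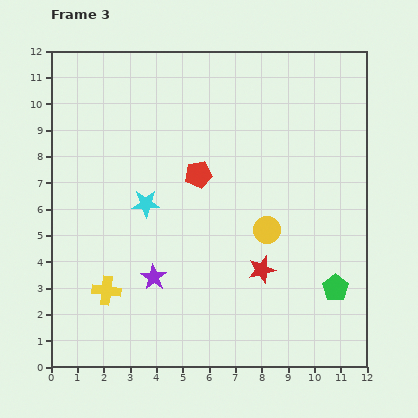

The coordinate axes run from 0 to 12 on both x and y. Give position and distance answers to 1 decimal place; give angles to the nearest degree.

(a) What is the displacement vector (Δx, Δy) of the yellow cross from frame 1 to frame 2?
(0.5, 0.4)

The yellow cross was at (1.1, 2.2) in frame 1 and (1.6, 2.6) in frame 2.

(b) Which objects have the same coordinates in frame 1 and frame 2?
the green pentagon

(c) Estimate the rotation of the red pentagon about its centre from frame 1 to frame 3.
31° counter-clockwise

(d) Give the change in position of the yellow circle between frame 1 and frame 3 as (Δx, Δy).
(0.0, 0.1)

The yellow circle was at (8.2, 5.1) in frame 1 and (8.2, 5.2) in frame 3.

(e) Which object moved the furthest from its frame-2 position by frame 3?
the red pentagon

(moved 4.4; next 3.8)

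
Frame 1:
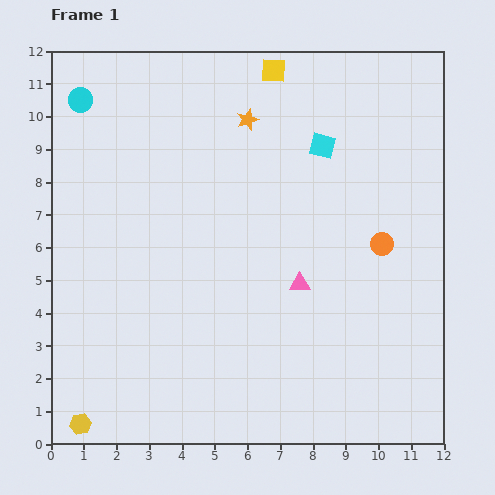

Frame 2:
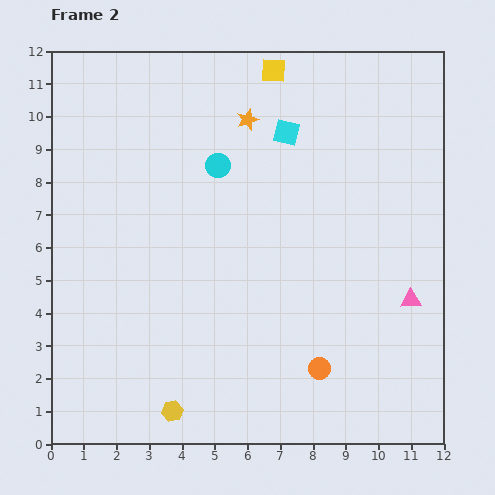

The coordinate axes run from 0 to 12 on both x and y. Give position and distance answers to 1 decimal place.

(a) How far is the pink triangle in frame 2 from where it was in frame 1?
3.4

The pink triangle moved from (7.6, 4.9) to (11.0, 4.4), a distance of √(3.4² + 0.5²) ≈ 3.4.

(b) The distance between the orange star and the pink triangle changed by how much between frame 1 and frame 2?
+2.2

Distance in frame 1: 5.2. Distance in frame 2: 7.4.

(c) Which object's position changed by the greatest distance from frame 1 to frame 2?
the cyan circle

(moved 4.7; next 4.2)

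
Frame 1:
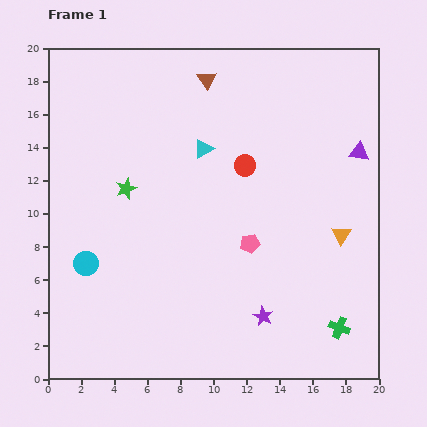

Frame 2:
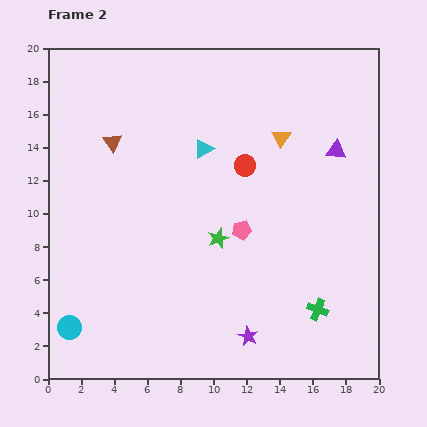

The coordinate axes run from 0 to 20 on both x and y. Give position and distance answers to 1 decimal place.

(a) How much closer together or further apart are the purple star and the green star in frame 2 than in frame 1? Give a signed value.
-5.1

Distance in frame 1: 11.3. Distance in frame 2: 6.2.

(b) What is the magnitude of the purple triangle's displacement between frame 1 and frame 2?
1.4

The purple triangle moved from (18.8, 13.7) to (17.4, 13.8), a distance of √(1.4² + 0.1²) ≈ 1.4.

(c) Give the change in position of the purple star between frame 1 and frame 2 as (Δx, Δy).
(-0.9, -1.2)

The purple star was at (13.0, 3.8) in frame 1 and (12.1, 2.6) in frame 2.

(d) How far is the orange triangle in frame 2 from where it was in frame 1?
6.9

The orange triangle moved from (17.7, 8.7) to (14.1, 14.6), a distance of √(3.6² + 5.9²) ≈ 6.9.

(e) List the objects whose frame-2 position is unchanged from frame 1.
the red circle, the cyan triangle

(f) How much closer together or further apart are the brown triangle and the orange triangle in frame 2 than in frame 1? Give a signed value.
-2.2

Distance in frame 1: 12.4. Distance in frame 2: 10.2.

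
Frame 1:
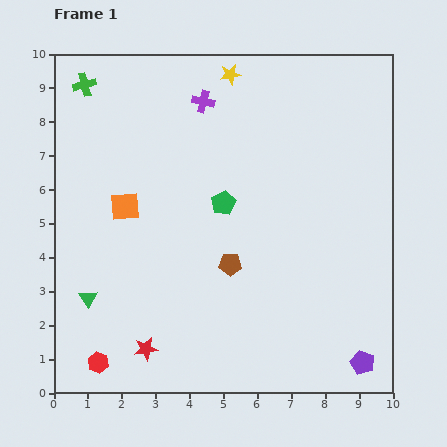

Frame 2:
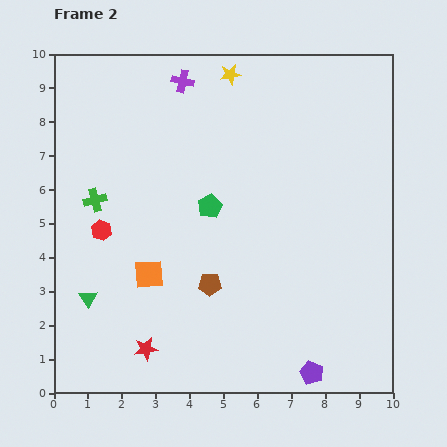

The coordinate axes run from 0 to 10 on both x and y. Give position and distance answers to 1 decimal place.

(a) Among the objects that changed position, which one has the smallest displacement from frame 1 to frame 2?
the green pentagon

(moved 0.4)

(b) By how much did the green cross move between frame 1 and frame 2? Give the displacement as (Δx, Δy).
(0.3, -3.4)

The green cross was at (0.9, 9.1) in frame 1 and (1.2, 5.7) in frame 2.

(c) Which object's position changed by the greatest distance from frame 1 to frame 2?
the red hexagon

(moved 3.9; next 3.4)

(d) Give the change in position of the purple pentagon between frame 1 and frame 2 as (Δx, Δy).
(-1.5, -0.3)

The purple pentagon was at (9.1, 0.9) in frame 1 and (7.6, 0.6) in frame 2.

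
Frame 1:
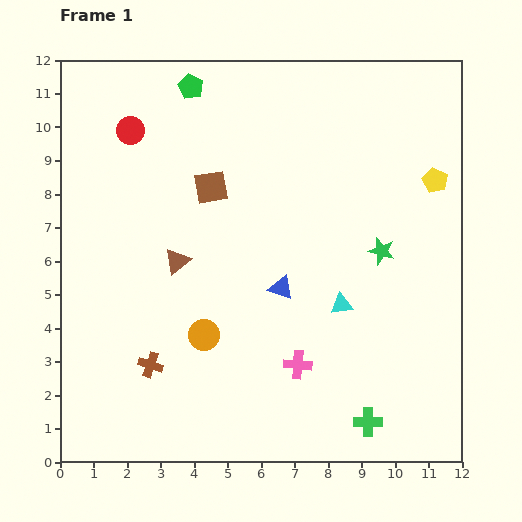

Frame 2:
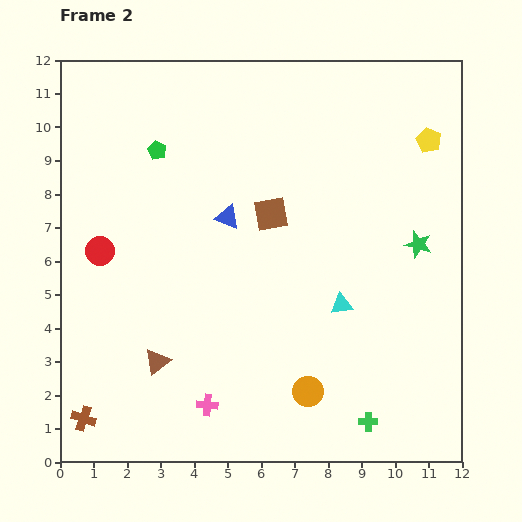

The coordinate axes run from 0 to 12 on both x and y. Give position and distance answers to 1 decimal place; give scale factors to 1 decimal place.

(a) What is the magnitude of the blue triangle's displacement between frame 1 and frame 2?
2.6

The blue triangle moved from (6.6, 5.2) to (5.0, 7.3), a distance of √(1.6² + 2.1²) ≈ 2.6.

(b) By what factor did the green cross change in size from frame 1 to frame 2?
0.7×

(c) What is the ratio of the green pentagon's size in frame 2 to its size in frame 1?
0.7×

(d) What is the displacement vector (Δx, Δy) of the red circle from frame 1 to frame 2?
(-0.9, -3.6)

The red circle was at (2.1, 9.9) in frame 1 and (1.2, 6.3) in frame 2.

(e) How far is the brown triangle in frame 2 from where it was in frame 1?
3.1

The brown triangle moved from (3.5, 6.0) to (2.9, 3.0), a distance of √(0.6² + 3.0²) ≈ 3.1.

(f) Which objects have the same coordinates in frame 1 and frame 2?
the cyan triangle, the green cross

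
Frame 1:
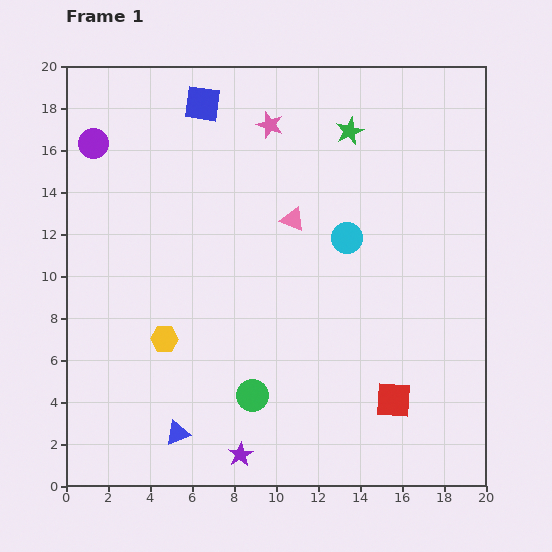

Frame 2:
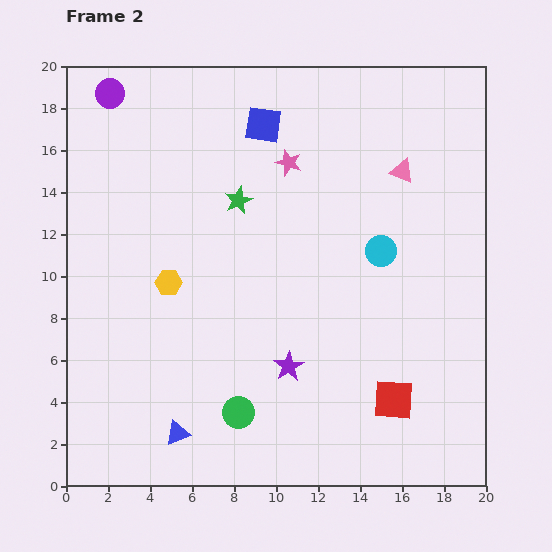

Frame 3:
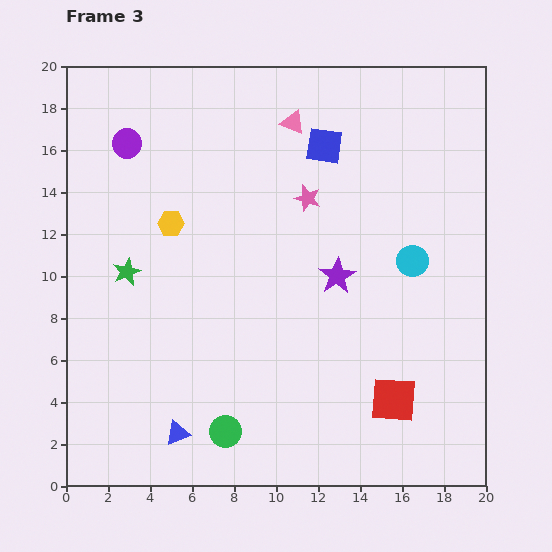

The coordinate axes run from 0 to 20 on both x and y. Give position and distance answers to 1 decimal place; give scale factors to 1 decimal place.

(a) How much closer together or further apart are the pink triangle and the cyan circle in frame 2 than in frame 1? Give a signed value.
+1.1

Distance in frame 1: 2.8. Distance in frame 2: 3.9.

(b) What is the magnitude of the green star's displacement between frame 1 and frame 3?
12.5

The green star moved from (13.5, 16.9) to (2.9, 10.2), a distance of √(10.6² + 6.7²) ≈ 12.5.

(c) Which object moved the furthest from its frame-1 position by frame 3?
the green star

(moved 12.5; next 9.7)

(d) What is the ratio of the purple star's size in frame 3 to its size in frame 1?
1.5×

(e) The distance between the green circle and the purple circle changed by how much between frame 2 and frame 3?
-1.9

Distance in frame 2: 16.4. Distance in frame 3: 14.5.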